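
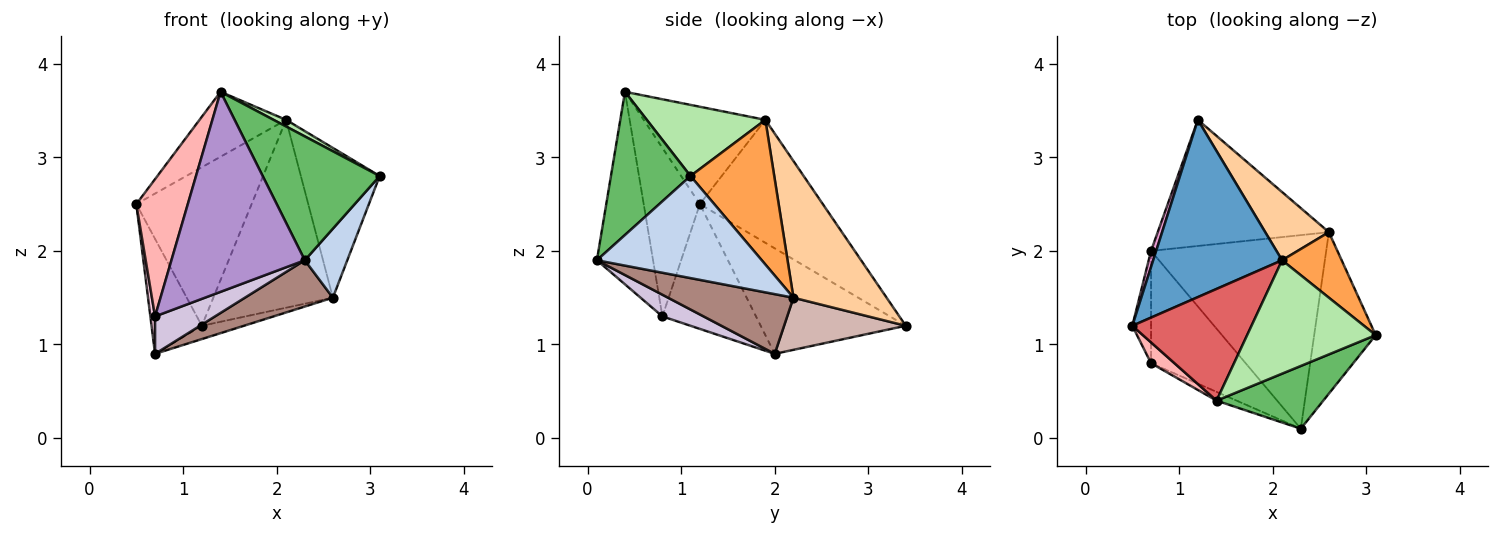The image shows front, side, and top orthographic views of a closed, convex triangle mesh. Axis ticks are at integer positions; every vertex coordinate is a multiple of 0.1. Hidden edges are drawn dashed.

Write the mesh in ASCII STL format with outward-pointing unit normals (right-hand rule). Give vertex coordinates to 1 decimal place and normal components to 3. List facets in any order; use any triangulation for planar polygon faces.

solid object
 facet normal -0.579 0.543 0.607
  outer loop
   vertex 2.1 1.9 3.4
   vertex 1.2 3.4 1.2
   vertex 0.5 1.2 2.5
  endloop
 endfacet
 facet normal 0.836 -0.215 -0.504
  outer loop
   vertex 2.6 2.2 1.5
   vertex 3.1 1.1 2.8
   vertex 2.3 0.1 1.9
  endloop
 endfacet
 facet normal 0.698 0.656 0.287
  outer loop
   vertex 2.6 2.2 1.5
   vertex 2.1 1.9 3.4
   vertex 3.1 1.1 2.8
  endloop
 endfacet
 facet normal 0.591 0.758 0.275
  outer loop
   vertex 2.6 2.2 1.5
   vertex 1.2 3.4 1.2
   vertex 2.1 1.9 3.4
  endloop
 endfacet
 facet normal 0.519 -0.763 0.386
  outer loop
   vertex 1.4 0.4 3.7
   vertex 2.3 0.1 1.9
   vertex 3.1 1.1 2.8
  endloop
 endfacet
 facet normal 0.484 -0.051 0.874
  outer loop
   vertex 1.4 0.4 3.7
   vertex 3.1 1.1 2.8
   vertex 2.1 1.9 3.4
  endloop
 endfacet
 facet normal -0.577 0.410 0.706
  outer loop
   vertex 1.4 0.4 3.7
   vertex 2.1 1.9 3.4
   vertex 0.5 1.2 2.5
  endloop
 endfacet
 facet normal -0.733 -0.672 0.102
  outer loop
   vertex 1.4 0.4 3.7
   vertex 0.5 1.2 2.5
   vertex 0.7 0.8 1.3
  endloop
 endfacet
 facet normal -0.388 -0.921 -0.040
  outer loop
   vertex 1.4 0.4 3.7
   vertex 0.7 0.8 1.3
   vertex 2.3 0.1 1.9
  endloop
 endfacet
 facet normal 0.212 -0.309 -0.927
  outer loop
   vertex 0.7 2.0 0.9
   vertex 2.3 0.1 1.9
   vertex 0.7 0.8 1.3
  endloop
 endfacet
 facet normal 0.315 -0.221 -0.923
  outer loop
   vertex 0.7 2.0 0.9
   vertex 2.6 2.2 1.5
   vertex 2.3 0.1 1.9
  endloop
 endfacet
 facet normal 0.290 0.100 -0.952
  outer loop
   vertex 0.7 2.0 0.9
   vertex 1.2 3.4 1.2
   vertex 2.6 2.2 1.5
  endloop
 endfacet
 facet normal -0.944 0.327 0.046
  outer loop
   vertex 0.7 2.0 0.9
   vertex 0.5 1.2 2.5
   vertex 1.2 3.4 1.2
  endloop
 endfacet
 facet normal -0.988 -0.049 -0.148
  outer loop
   vertex 0.7 2.0 0.9
   vertex 0.7 0.8 1.3
   vertex 0.5 1.2 2.5
  endloop
 endfacet
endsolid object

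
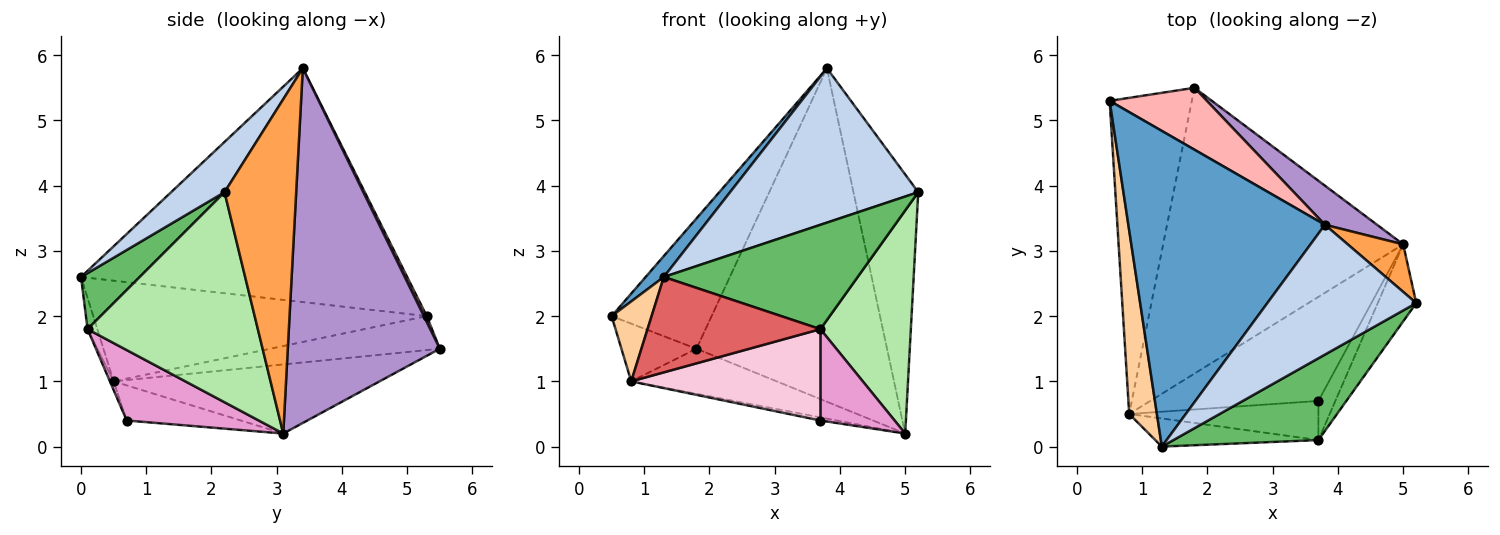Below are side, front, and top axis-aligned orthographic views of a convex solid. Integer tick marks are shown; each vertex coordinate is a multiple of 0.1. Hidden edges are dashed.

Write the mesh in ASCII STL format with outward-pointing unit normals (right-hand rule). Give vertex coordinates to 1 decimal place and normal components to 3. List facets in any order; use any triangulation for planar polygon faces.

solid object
 facet normal -0.765 -0.043 0.643
  outer loop
   vertex 3.8 3.4 5.8
   vertex 0.5 5.3 2.0
   vertex 1.3 0.0 2.6
  endloop
 endfacet
 facet normal 0.212 -0.748 0.629
  outer loop
   vertex 3.8 3.4 5.8
   vertex 1.3 0.0 2.6
   vertex 5.2 2.2 3.9
  endloop
 endfacet
 facet normal 0.736 0.666 0.122
  outer loop
   vertex 3.8 3.4 5.8
   vertex 5.2 2.2 3.9
   vertex 5.0 3.1 0.2
  endloop
 endfacet
 facet normal -0.958 -0.115 0.263
  outer loop
   vertex 0.8 0.5 1.0
   vertex 1.3 0.0 2.6
   vertex 0.5 5.3 2.0
  endloop
 endfacet
 facet normal 0.232 -0.766 0.600
  outer loop
   vertex 3.7 0.1 1.8
   vertex 5.2 2.2 3.9
   vertex 1.3 0.0 2.6
  endloop
 endfacet
 facet normal 0.872 -0.463 -0.160
  outer loop
   vertex 3.7 0.1 1.8
   vertex 5.0 3.1 0.2
   vertex 5.2 2.2 3.9
  endloop
 endfacet
 facet normal -0.054 -0.958 -0.282
  outer loop
   vertex 3.7 0.1 1.8
   vertex 1.3 0.0 2.6
   vertex 0.8 0.5 1.0
  endloop
 endfacet
 facet normal 0.026 0.903 0.429
  outer loop
   vertex 1.8 5.5 1.5
   vertex 0.5 5.3 2.0
   vertex 3.8 3.4 5.8
  endloop
 endfacet
 facet normal 0.621 0.778 0.091
  outer loop
   vertex 1.8 5.5 1.5
   vertex 3.8 3.4 5.8
   vertex 5.0 3.1 0.2
  endloop
 endfacet
 facet normal -0.376 0.166 -0.911
  outer loop
   vertex 1.8 5.5 1.5
   vertex 0.8 0.5 1.0
   vertex 0.5 5.3 2.0
  endloop
 endfacet
 facet normal -0.274 0.150 -0.950
  outer loop
   vertex 1.8 5.5 1.5
   vertex 5.0 3.1 0.2
   vertex 0.8 0.5 1.0
  endloop
 endfacet
 facet normal -0.204 0.029 -0.978
  outer loop
   vertex 3.7 0.7 0.4
   vertex 0.8 0.5 1.0
   vertex 5.0 3.1 0.2
  endloop
 endfacet
 facet normal 0.853 -0.479 -0.205
  outer loop
   vertex 3.7 0.7 0.4
   vertex 5.0 3.1 0.2
   vertex 3.7 0.1 1.8
  endloop
 endfacet
 facet normal -0.018 -0.919 -0.394
  outer loop
   vertex 3.7 0.7 0.4
   vertex 3.7 0.1 1.8
   vertex 0.8 0.5 1.0
  endloop
 endfacet
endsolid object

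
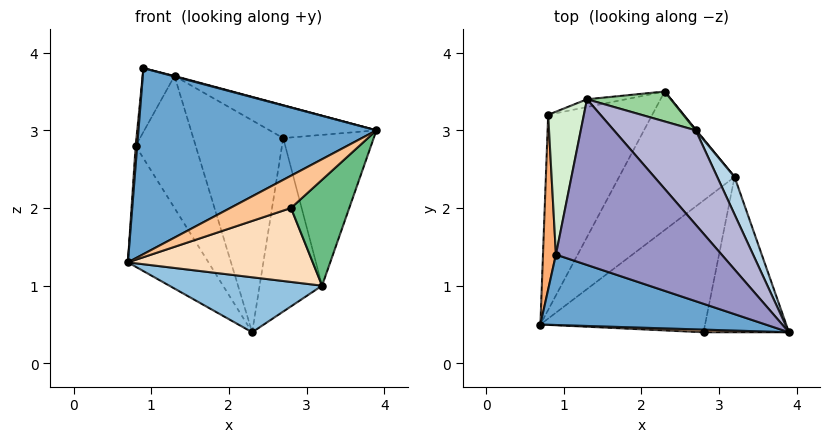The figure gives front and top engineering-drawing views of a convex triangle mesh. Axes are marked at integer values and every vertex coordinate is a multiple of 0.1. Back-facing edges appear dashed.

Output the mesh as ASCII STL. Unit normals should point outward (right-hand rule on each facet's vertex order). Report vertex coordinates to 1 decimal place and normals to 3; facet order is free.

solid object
 facet normal -0.212 -0.914 0.346
  outer loop
   vertex 0.9 1.4 3.8
   vertex 0.7 0.5 1.3
   vertex 3.9 0.4 3.0
  endloop
 endfacet
 facet normal 0.166 -0.364 -0.917
  outer loop
   vertex 3.2 2.4 1.0
   vertex 0.7 0.5 1.3
   vertex 2.3 3.5 0.4
  endloop
 endfacet
 facet normal 0.901 0.420 0.105
  outer loop
   vertex 3.2 2.4 1.0
   vertex 2.7 3.0 2.9
   vertex 3.9 0.4 3.0
  endloop
 endfacet
 facet normal 0.773 0.634 0.003
  outer loop
   vertex 3.2 2.4 1.0
   vertex 2.3 3.5 0.4
   vertex 2.7 3.0 2.9
  endloop
 endfacet
 facet normal -0.826 0.297 -0.479
  outer loop
   vertex 0.8 3.2 2.8
   vertex 2.3 3.5 0.4
   vertex 0.7 0.5 1.3
  endloop
 endfacet
 facet normal -0.997 -0.009 0.083
  outer loop
   vertex 0.8 3.2 2.8
   vertex 0.7 0.5 1.3
   vertex 0.9 1.4 3.8
  endloop
 endfacet
 facet normal -0.075 -0.994 0.082
  outer loop
   vertex 2.8 0.4 2.0
   vertex 3.9 0.4 3.0
   vertex 0.7 0.5 1.3
  endloop
 endfacet
 facet normal 0.258 -0.473 -0.842
  outer loop
   vertex 2.8 0.4 2.0
   vertex 0.7 0.5 1.3
   vertex 3.2 2.4 1.0
  endloop
 endfacet
 facet normal 0.601 -0.450 -0.661
  outer loop
   vertex 2.8 0.4 2.0
   vertex 3.2 2.4 1.0
   vertex 3.9 0.4 3.0
  endloop
 endfacet
 facet normal 0.341 0.931 0.132
  outer loop
   vertex 1.3 3.4 3.7
   vertex 2.7 3.0 2.9
   vertex 2.3 3.5 0.4
  endloop
 endfacet
 facet normal -0.282 0.958 -0.056
  outer loop
   vertex 1.3 3.4 3.7
   vertex 2.3 3.5 0.4
   vertex 0.8 3.2 2.8
  endloop
 endfacet
 facet normal -0.875 0.197 0.442
  outer loop
   vertex 1.3 3.4 3.7
   vertex 0.8 3.2 2.8
   vertex 0.9 1.4 3.8
  endloop
 endfacet
 facet normal 0.257 -0.003 0.966
  outer loop
   vertex 1.3 3.4 3.7
   vertex 0.9 1.4 3.8
   vertex 3.9 0.4 3.0
  endloop
 endfacet
 facet normal 0.535 0.278 0.798
  outer loop
   vertex 1.3 3.4 3.7
   vertex 3.9 0.4 3.0
   vertex 2.7 3.0 2.9
  endloop
 endfacet
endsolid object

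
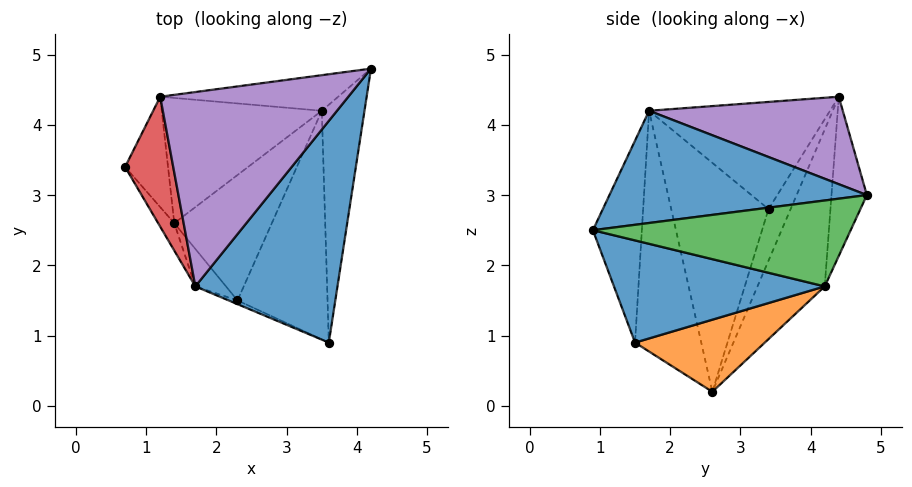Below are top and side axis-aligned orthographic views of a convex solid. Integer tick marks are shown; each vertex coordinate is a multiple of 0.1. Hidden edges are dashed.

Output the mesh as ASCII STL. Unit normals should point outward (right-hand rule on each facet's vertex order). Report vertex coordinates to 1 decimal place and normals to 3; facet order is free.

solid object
 facet normal 0.608 -0.192 0.770
  outer loop
   vertex 1.7 1.7 4.2
   vertex 3.6 0.9 2.5
   vertex 4.2 4.8 3.0
  endloop
 endfacet
 facet normal -0.838 -0.542 -0.059
  outer loop
   vertex 1.7 1.7 4.2
   vertex 0.7 3.4 2.8
   vertex 1.4 2.6 0.2
  endloop
 endfacet
 facet normal 0.893 -0.080 -0.444
  outer loop
   vertex 3.5 4.2 1.7
   vertex 4.2 4.8 3.0
   vertex 3.6 0.9 2.5
  endloop
 endfacet
 facet normal -0.895 -0.195 0.402
  outer loop
   vertex 1.2 4.4 4.4
   vertex 0.7 3.4 2.8
   vertex 1.7 1.7 4.2
  endloop
 endfacet
 facet normal 0.422 0.011 0.907
  outer loop
   vertex 1.2 4.4 4.4
   vertex 1.7 1.7 4.2
   vertex 4.2 4.8 3.0
  endloop
 endfacet
 facet normal -0.257 0.923 -0.287
  outer loop
   vertex 1.2 4.4 4.4
   vertex 4.2 4.8 3.0
   vertex 3.5 4.2 1.7
  endloop
 endfacet
 facet normal -0.445 0.815 -0.371
  outer loop
   vertex 1.2 4.4 4.4
   vertex 1.4 2.6 0.2
   vertex 0.7 3.4 2.8
  endloop
 endfacet
 facet normal -0.373 0.846 -0.380
  outer loop
   vertex 1.2 4.4 4.4
   vertex 3.5 4.2 1.7
   vertex 1.4 2.6 0.2
  endloop
 endfacet
 facet normal -0.401 -0.916 -0.017
  outer loop
   vertex 2.3 1.5 0.9
   vertex 3.6 0.9 2.5
   vertex 1.7 1.7 4.2
  endloop
 endfacet
 facet normal -0.740 -0.666 -0.094
  outer loop
   vertex 2.3 1.5 0.9
   vertex 1.7 1.7 4.2
   vertex 1.4 2.6 0.2
  endloop
 endfacet
 facet normal 0.743 -0.136 -0.655
  outer loop
   vertex 2.3 1.5 0.9
   vertex 3.5 4.2 1.7
   vertex 3.6 0.9 2.5
  endloop
 endfacet
 facet normal 0.594 -0.026 -0.804
  outer loop
   vertex 2.3 1.5 0.9
   vertex 1.4 2.6 0.2
   vertex 3.5 4.2 1.7
  endloop
 endfacet
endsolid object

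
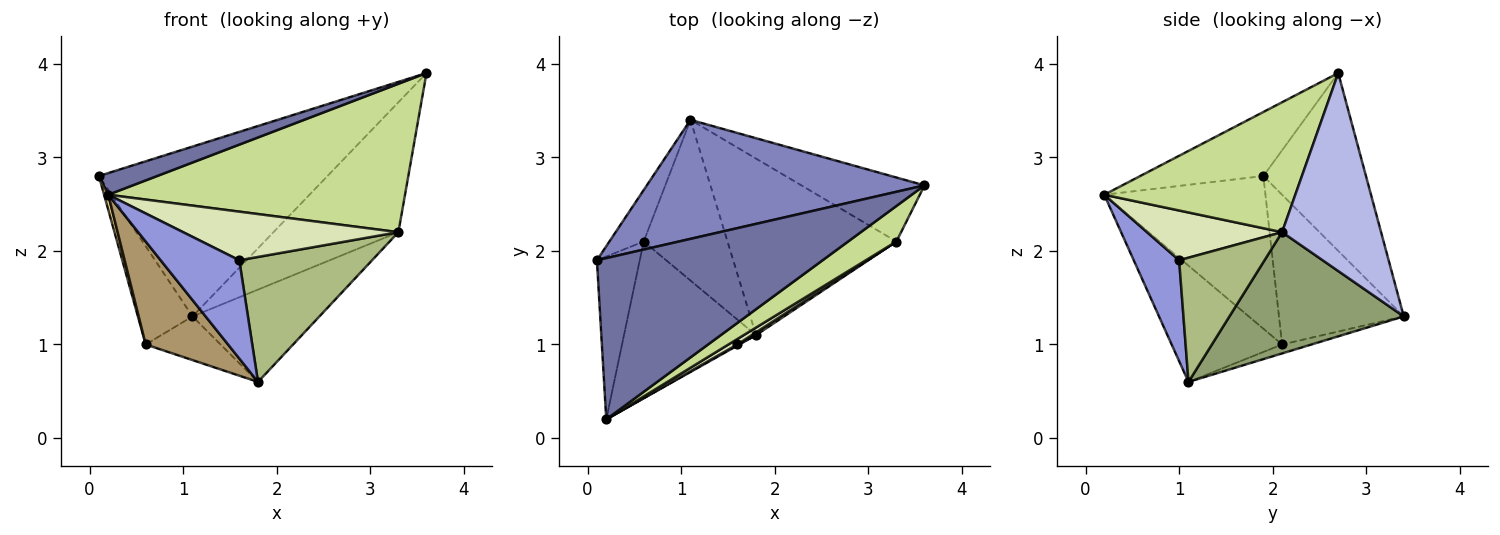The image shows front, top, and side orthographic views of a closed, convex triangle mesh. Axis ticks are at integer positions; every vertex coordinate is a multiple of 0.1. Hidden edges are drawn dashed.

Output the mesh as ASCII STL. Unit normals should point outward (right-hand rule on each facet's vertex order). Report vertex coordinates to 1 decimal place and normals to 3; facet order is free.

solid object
 facet normal -0.271 -0.128 0.954
  outer loop
   vertex 0.2 0.2 2.6
   vertex 3.6 2.7 3.9
   vertex 0.1 1.9 2.8
  endloop
 endfacet
 facet normal -0.345 0.769 0.539
  outer loop
   vertex 1.1 3.4 1.3
   vertex 0.1 1.9 2.8
   vertex 3.6 2.7 3.9
  endloop
 endfacet
 facet normal 0.500 -0.866 0.010
  outer loop
   vertex 1.6 1.0 1.9
   vertex 0.2 0.2 2.6
   vertex 1.8 1.1 0.6
  endloop
 endfacet
 facet normal 0.579 0.731 -0.360
  outer loop
   vertex 3.3 2.1 2.2
   vertex 1.1 3.4 1.3
   vertex 3.6 2.7 3.9
  endloop
 endfacet
 facet normal 0.537 0.391 -0.748
  outer loop
   vertex 3.3 2.1 2.2
   vertex 1.8 1.1 0.6
   vertex 1.1 3.4 1.3
  endloop
 endfacet
 facet normal 0.541 -0.841 0.019
  outer loop
   vertex 3.3 2.1 2.2
   vertex 1.6 1.0 1.9
   vertex 1.8 1.1 0.6
  endloop
 endfacet
 facet normal 0.531 -0.824 0.197
  outer loop
   vertex 3.3 2.1 2.2
   vertex 3.6 2.7 3.9
   vertex 0.2 0.2 2.6
  endloop
 endfacet
 facet normal 0.529 -0.843 0.094
  outer loop
   vertex 3.3 2.1 2.2
   vertex 0.2 0.2 2.6
   vertex 1.6 1.0 1.9
  endloop
 endfacet
 facet normal -0.593 -0.442 -0.673
  outer loop
   vertex 0.6 2.1 1.0
   vertex 1.8 1.1 0.6
   vertex 0.2 0.2 2.6
  endloop
 endfacet
 facet normal -0.103 0.261 -0.960
  outer loop
   vertex 0.6 2.1 1.0
   vertex 1.1 3.4 1.3
   vertex 1.8 1.1 0.6
  endloop
 endfacet
 facet normal -0.963 -0.025 -0.270
  outer loop
   vertex 0.6 2.1 1.0
   vertex 0.2 0.2 2.6
   vertex 0.1 1.9 2.8
  endloop
 endfacet
 facet normal -0.897 0.392 -0.205
  outer loop
   vertex 0.6 2.1 1.0
   vertex 0.1 1.9 2.8
   vertex 1.1 3.4 1.3
  endloop
 endfacet
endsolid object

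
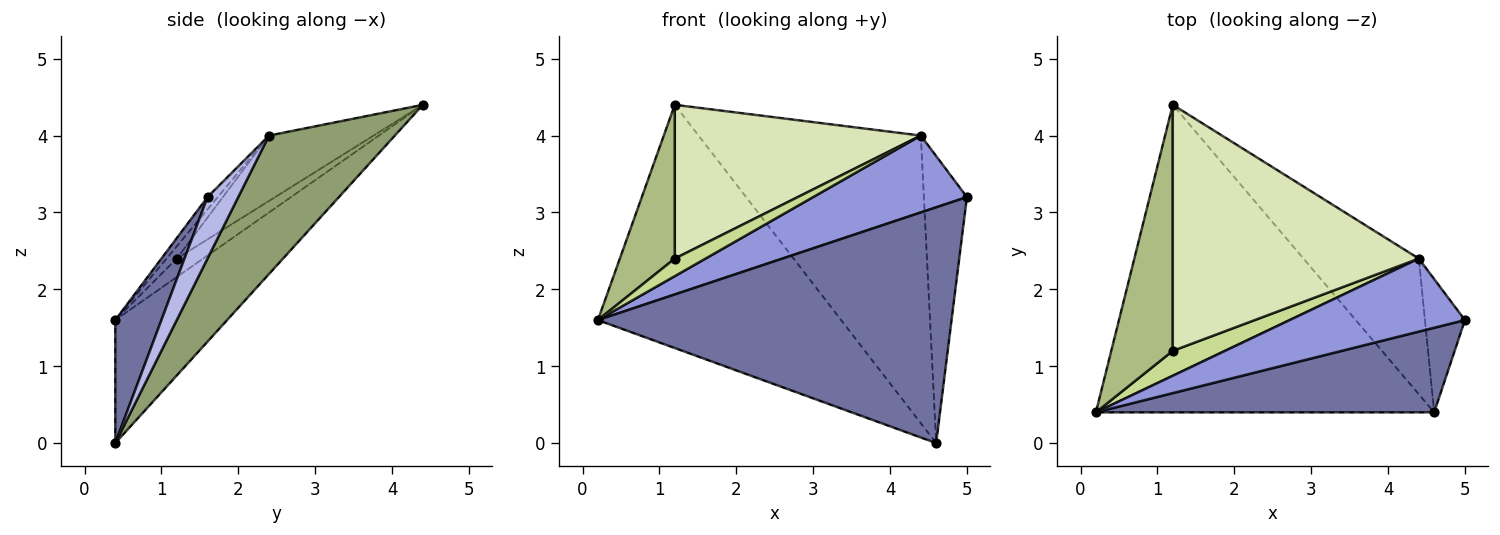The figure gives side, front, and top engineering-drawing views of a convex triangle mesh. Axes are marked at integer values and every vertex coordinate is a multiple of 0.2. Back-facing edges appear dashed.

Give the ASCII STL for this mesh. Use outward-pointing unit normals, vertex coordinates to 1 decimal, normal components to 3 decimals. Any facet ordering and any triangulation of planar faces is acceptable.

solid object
 facet normal 0.122 -0.934 0.335
  outer loop
   vertex 4.6 0.4 0.0
   vertex 5.0 1.6 3.2
   vertex 0.2 0.4 1.6
  endloop
 endfacet
 facet normal -0.274 0.597 -0.754
  outer loop
   vertex 4.6 0.4 0.0
   vertex 0.2 0.4 1.6
   vertex 1.2 4.4 4.4
  endloop
 endfacet
 facet normal -0.048 -0.724 0.688
  outer loop
   vertex 4.4 2.4 4.0
   vertex 0.2 0.4 1.6
   vertex 5.0 1.6 3.2
  endloop
 endfacet
 facet normal 0.544 0.761 -0.353
  outer loop
   vertex 4.4 2.4 4.0
   vertex 5.0 1.6 3.2
   vertex 4.6 0.4 0.0
  endloop
 endfacet
 facet normal 0.456 0.805 -0.380
  outer loop
   vertex 4.4 2.4 4.0
   vertex 4.6 0.4 0.0
   vertex 1.2 4.4 4.4
  endloop
 endfacet
 facet normal -0.247 -0.514 0.822
  outer loop
   vertex 1.2 1.2 2.4
   vertex 1.2 4.4 4.4
   vertex 0.2 0.4 1.6
  endloop
 endfacet
 facet normal -0.189 -0.566 0.802
  outer loop
   vertex 1.2 1.2 2.4
   vertex 0.2 0.4 1.6
   vertex 4.4 2.4 4.0
  endloop
 endfacet
 facet normal -0.220 -0.517 0.827
  outer loop
   vertex 1.2 1.2 2.4
   vertex 4.4 2.4 4.0
   vertex 1.2 4.4 4.4
  endloop
 endfacet
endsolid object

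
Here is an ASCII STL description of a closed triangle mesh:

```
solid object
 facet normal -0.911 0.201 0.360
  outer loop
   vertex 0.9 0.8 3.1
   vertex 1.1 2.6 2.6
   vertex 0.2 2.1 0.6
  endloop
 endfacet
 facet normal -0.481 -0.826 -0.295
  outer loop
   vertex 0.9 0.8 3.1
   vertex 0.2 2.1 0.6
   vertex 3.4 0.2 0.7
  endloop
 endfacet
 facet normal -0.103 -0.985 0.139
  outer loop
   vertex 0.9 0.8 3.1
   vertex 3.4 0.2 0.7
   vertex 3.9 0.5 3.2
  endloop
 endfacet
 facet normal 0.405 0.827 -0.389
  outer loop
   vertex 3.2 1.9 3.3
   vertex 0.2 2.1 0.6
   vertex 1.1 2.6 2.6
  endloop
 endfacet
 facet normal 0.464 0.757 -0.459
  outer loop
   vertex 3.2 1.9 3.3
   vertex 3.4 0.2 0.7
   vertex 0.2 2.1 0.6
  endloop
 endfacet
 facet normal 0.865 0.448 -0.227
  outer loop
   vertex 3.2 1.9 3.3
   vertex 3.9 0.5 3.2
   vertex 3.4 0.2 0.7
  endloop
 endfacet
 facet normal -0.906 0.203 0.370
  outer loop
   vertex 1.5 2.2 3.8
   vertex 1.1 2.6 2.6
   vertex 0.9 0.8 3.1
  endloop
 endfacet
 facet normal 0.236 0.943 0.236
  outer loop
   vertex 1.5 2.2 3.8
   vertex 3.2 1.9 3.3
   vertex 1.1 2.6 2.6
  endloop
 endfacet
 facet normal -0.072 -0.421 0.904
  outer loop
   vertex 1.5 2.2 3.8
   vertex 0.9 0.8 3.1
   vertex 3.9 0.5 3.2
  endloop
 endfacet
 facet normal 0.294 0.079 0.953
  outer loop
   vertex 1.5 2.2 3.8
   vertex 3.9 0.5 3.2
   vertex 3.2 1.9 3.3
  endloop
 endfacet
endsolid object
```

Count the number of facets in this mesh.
10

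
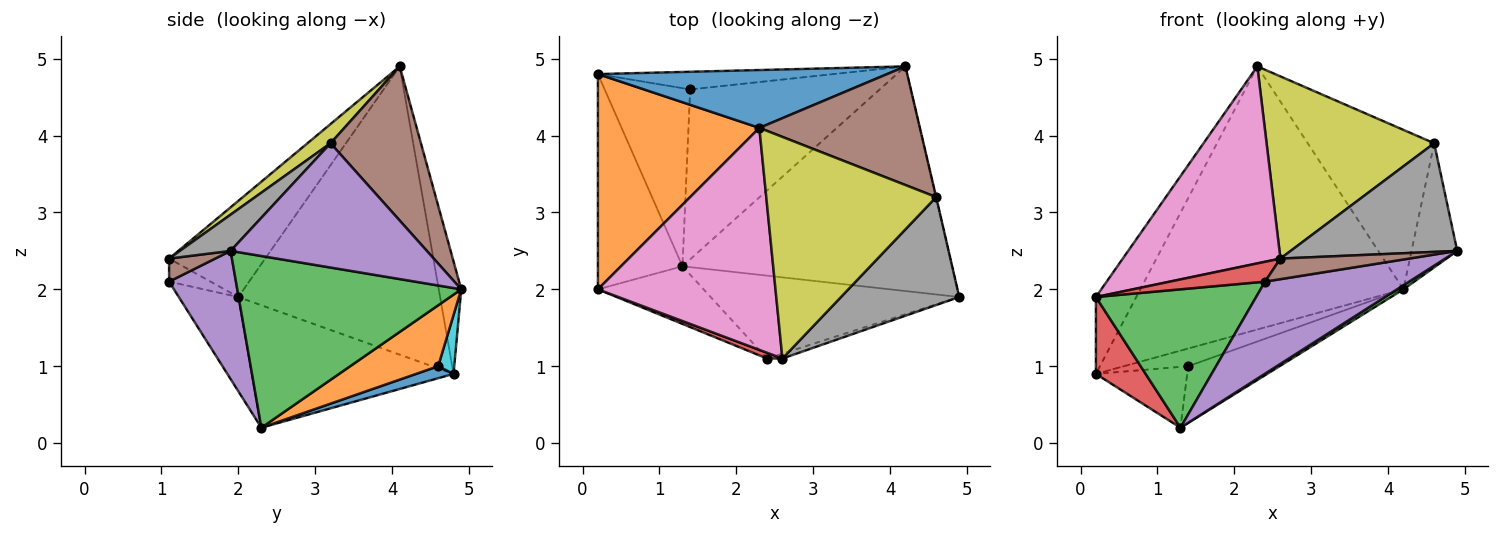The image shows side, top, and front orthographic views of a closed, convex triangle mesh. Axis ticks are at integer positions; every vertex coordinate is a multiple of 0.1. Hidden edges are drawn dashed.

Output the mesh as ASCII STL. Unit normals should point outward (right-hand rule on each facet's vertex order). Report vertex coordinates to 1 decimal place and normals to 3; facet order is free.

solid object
 facet normal -0.083 0.973 0.214
  outer loop
   vertex 2.3 4.1 4.9
   vertex 4.2 4.9 2.0
   vertex 0.2 4.8 0.9
  endloop
 endfacet
 facet normal -0.860 0.172 0.481
  outer loop
   vertex 0.2 2.0 1.9
   vertex 2.3 4.1 4.9
   vertex 0.2 4.8 0.9
  endloop
 endfacet
 facet normal 0.537 -0.015 -0.843
  outer loop
   vertex 1.3 2.3 0.2
   vertex 4.2 4.9 2.0
   vertex 4.9 1.9 2.5
  endloop
 endfacet
 facet normal -0.806 -0.199 -0.557
  outer loop
   vertex 1.3 2.3 0.2
   vertex 0.2 2.0 1.9
   vertex 0.2 4.8 0.9
  endloop
 endfacet
 facet normal 0.974 0.227 -0.002
  outer loop
   vertex 4.6 3.2 3.9
   vertex 4.9 1.9 2.5
   vertex 4.2 4.9 2.0
  endloop
 endfacet
 facet normal 0.497 0.696 0.518
  outer loop
   vertex 4.6 3.2 3.9
   vertex 4.2 4.9 2.0
   vertex 2.3 4.1 4.9
  endloop
 endfacet
 facet normal -0.375 -0.615 0.693
  outer loop
   vertex 2.6 1.1 2.4
   vertex 2.3 4.1 4.9
   vertex 0.2 2.0 1.9
  endloop
 endfacet
 facet normal 0.211 -0.693 0.689
  outer loop
   vertex 2.6 1.1 2.4
   vertex 4.9 1.9 2.5
   vertex 4.6 3.2 3.9
  endloop
 endfacet
 facet normal 0.087 -0.633 0.770
  outer loop
   vertex 2.6 1.1 2.4
   vertex 4.6 3.2 3.9
   vertex 2.3 4.1 4.9
  endloop
 endfacet
 facet normal 0.174 0.696 -0.696
  outer loop
   vertex 1.4 4.6 1.0
   vertex 0.2 4.8 0.9
   vertex 4.2 4.9 2.0
  endloop
 endfacet
 facet normal 0.132 0.321 -0.938
  outer loop
   vertex 1.4 4.6 1.0
   vertex 1.3 2.3 0.2
   vertex 0.2 4.8 0.9
  endloop
 endfacet
 facet normal 0.292 0.303 -0.907
  outer loop
   vertex 1.4 4.6 1.0
   vertex 4.2 4.9 2.0
   vertex 1.3 2.3 0.2
  endloop
 endfacet
 facet normal -0.324 -0.873 -0.364
  outer loop
   vertex 2.4 1.1 2.1
   vertex 0.2 2.0 1.9
   vertex 1.3 2.3 0.2
  endloop
 endfacet
 facet normal -0.386 -0.886 0.257
  outer loop
   vertex 2.4 1.1 2.1
   vertex 2.6 1.1 2.4
   vertex 0.2 2.0 1.9
  endloop
 endfacet
 facet normal 0.326 -0.703 -0.633
  outer loop
   vertex 2.4 1.1 2.1
   vertex 1.3 2.3 0.2
   vertex 4.9 1.9 2.5
  endloop
 endfacet
 facet normal 0.329 -0.918 -0.219
  outer loop
   vertex 2.4 1.1 2.1
   vertex 4.9 1.9 2.5
   vertex 2.6 1.1 2.4
  endloop
 endfacet
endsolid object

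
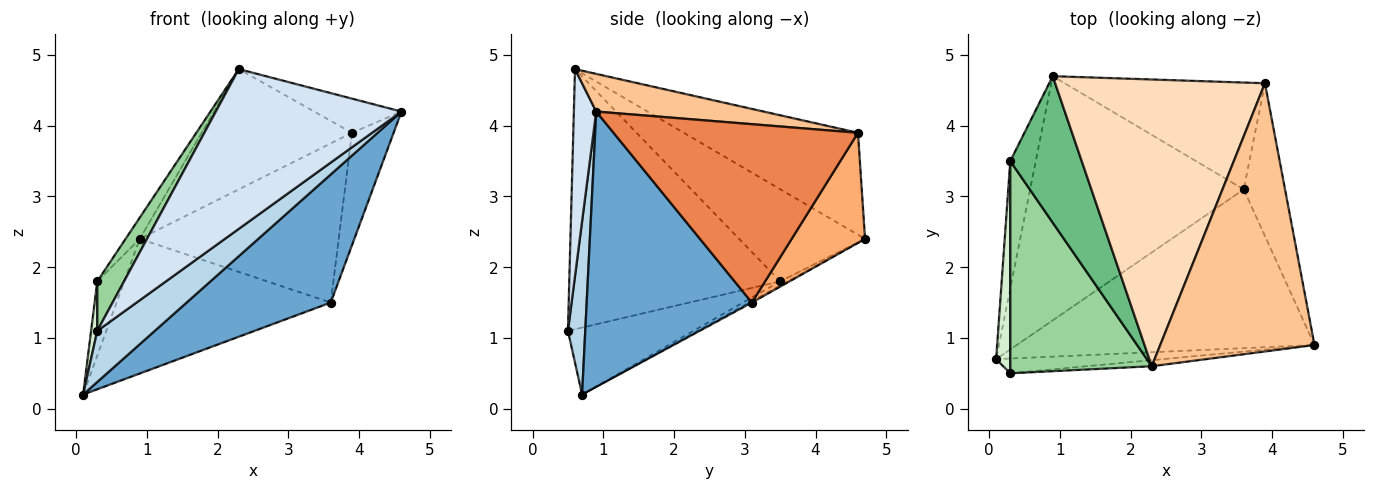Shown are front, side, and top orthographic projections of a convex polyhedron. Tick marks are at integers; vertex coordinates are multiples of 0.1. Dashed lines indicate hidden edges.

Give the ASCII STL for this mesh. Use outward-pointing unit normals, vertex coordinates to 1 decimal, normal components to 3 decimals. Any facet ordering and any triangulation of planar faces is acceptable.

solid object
 facet normal 0.584 -0.510 -0.632
  outer loop
   vertex 3.6 3.1 1.5
   vertex 4.6 0.9 4.2
   vertex 0.1 0.7 0.2
  endloop
 endfacet
 facet normal -0.006 0.483 -0.876
  outer loop
   vertex 3.6 3.1 1.5
   vertex 0.1 0.7 0.2
   vertex 0.9 4.7 2.4
  endloop
 endfacet
 facet normal 0.278 -0.923 -0.267
  outer loop
   vertex 0.3 0.5 1.1
   vertex 0.1 0.7 0.2
   vertex 4.6 0.9 4.2
  endloop
 endfacet
 facet normal 0.120 -0.992 -0.038
  outer loop
   vertex 0.3 0.5 1.1
   vertex 4.6 0.9 4.2
   vertex 2.3 0.6 4.8
  endloop
 endfacet
 facet normal 0.961 0.164 -0.223
  outer loop
   vertex 3.9 4.6 3.9
   vertex 4.6 0.9 4.2
   vertex 3.6 3.1 1.5
  endloop
 endfacet
 facet normal 0.293 0.794 -0.533
  outer loop
   vertex 3.9 4.6 3.9
   vertex 3.6 3.1 1.5
   vertex 0.9 4.7 2.4
  endloop
 endfacet
 facet normal 0.235 0.123 0.964
  outer loop
   vertex 3.9 4.6 3.9
   vertex 2.3 0.6 4.8
   vertex 4.6 0.9 4.2
  endloop
 endfacet
 facet normal -0.409 0.353 0.842
  outer loop
   vertex 3.9 4.6 3.9
   vertex 0.9 4.7 2.4
   vertex 2.3 0.6 4.8
  endloop
 endfacet
 facet normal -0.787 0.088 0.610
  outer loop
   vertex 0.3 3.5 1.8
   vertex 2.3 0.6 4.8
   vertex 0.9 4.7 2.4
  endloop
 endfacet
 facet normal -0.873 -0.111 0.475
  outer loop
   vertex 0.3 3.5 1.8
   vertex 0.3 0.5 1.1
   vertex 2.3 0.6 4.8
  endloop
 endfacet
 facet normal -0.142 0.499 -0.855
  outer loop
   vertex 0.3 3.5 1.8
   vertex 0.9 4.7 2.4
   vertex 0.1 0.7 0.2
  endloop
 endfacet
 facet normal -0.977 -0.048 0.206
  outer loop
   vertex 0.3 3.5 1.8
   vertex 0.1 0.7 0.2
   vertex 0.3 0.5 1.1
  endloop
 endfacet
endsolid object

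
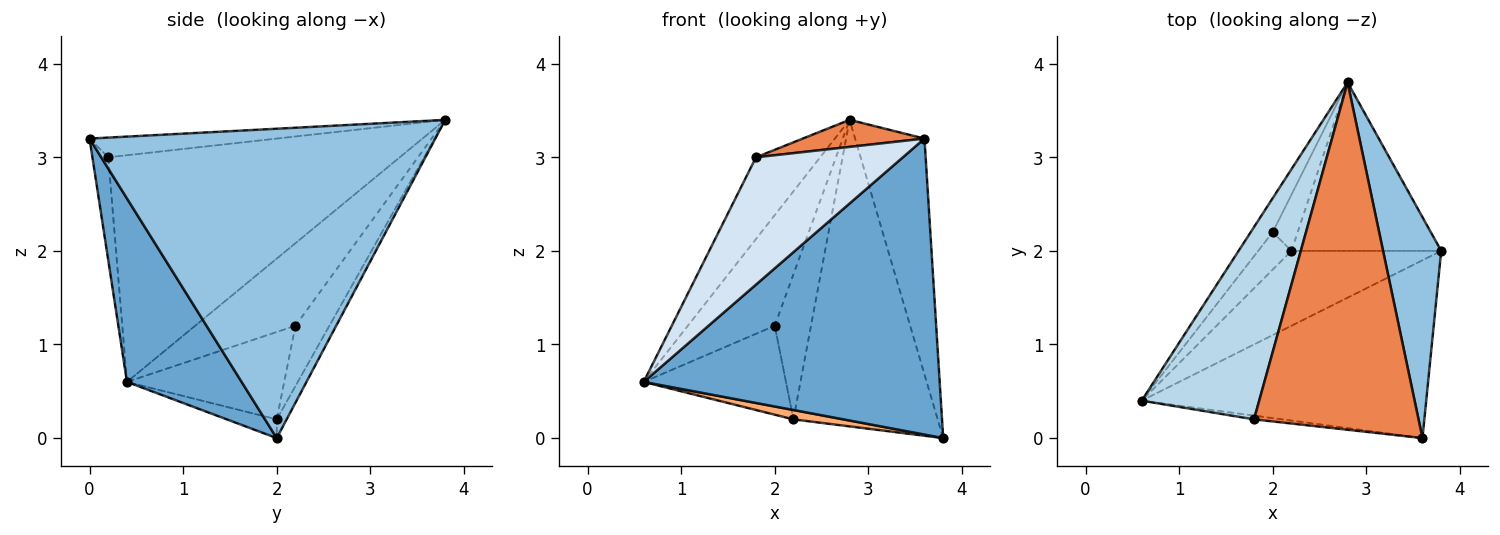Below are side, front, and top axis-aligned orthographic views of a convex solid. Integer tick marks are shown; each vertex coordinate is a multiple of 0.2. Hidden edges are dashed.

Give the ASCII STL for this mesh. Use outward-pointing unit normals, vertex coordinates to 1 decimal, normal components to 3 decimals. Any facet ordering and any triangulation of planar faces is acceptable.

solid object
 facet normal 0.315 -0.814 -0.489
  outer loop
   vertex 3.6 0.0 3.2
   vertex 0.6 0.4 0.6
   vertex 3.8 2.0 0.0
  endloop
 endfacet
 facet normal 0.964 0.193 0.181
  outer loop
   vertex 3.6 0.0 3.2
   vertex 3.8 2.0 0.0
   vertex 2.8 3.8 3.4
  endloop
 endfacet
 facet normal -0.871 0.192 0.452
  outer loop
   vertex 1.8 0.2 3.0
   vertex 2.8 3.8 3.4
   vertex 0.6 0.4 0.6
  endloop
 endfacet
 facet normal -0.107 -0.994 -0.029
  outer loop
   vertex 1.8 0.2 3.0
   vertex 0.6 0.4 0.6
   vertex 3.6 0.0 3.2
  endloop
 endfacet
 facet normal -0.119 -0.077 0.990
  outer loop
   vertex 1.8 0.2 3.0
   vertex 3.6 0.0 3.2
   vertex 2.8 3.8 3.4
  endloop
 endfacet
 facet normal -0.123 -0.123 -0.985
  outer loop
   vertex 2.2 2.0 0.2
   vertex 3.8 2.0 0.0
   vertex 0.6 0.4 0.6
  endloop
 endfacet
 facet normal -0.060 0.875 -0.481
  outer loop
   vertex 2.2 2.0 0.2
   vertex 2.8 3.8 3.4
   vertex 3.8 2.0 0.0
  endloop
 endfacet
 facet normal -0.741 0.642 -0.198
  outer loop
   vertex 2.0 2.2 1.2
   vertex 0.6 0.4 0.6
   vertex 2.8 3.8 3.4
  endloop
 endfacet
 facet normal -0.714 0.646 -0.272
  outer loop
   vertex 2.0 2.2 1.2
   vertex 2.2 2.0 0.2
   vertex 0.6 0.4 0.6
  endloop
 endfacet
 facet normal -0.657 0.703 -0.272
  outer loop
   vertex 2.0 2.2 1.2
   vertex 2.8 3.8 3.4
   vertex 2.2 2.0 0.2
  endloop
 endfacet
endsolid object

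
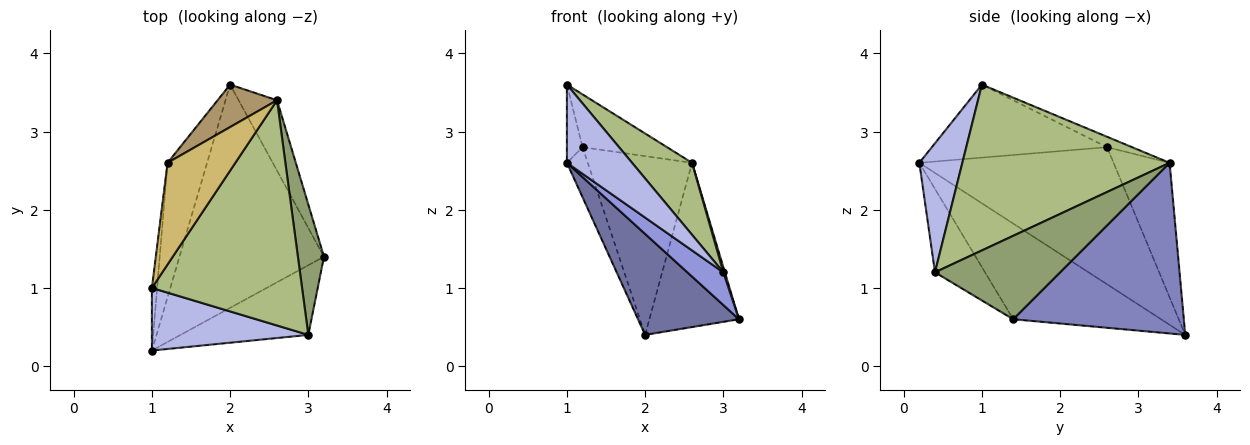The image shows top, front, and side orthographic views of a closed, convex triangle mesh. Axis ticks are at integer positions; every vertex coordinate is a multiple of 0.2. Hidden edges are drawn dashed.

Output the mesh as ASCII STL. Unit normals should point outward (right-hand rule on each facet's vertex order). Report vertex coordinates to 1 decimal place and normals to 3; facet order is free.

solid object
 facet normal -0.517 -0.353 -0.780
  outer loop
   vertex 2.0 3.6 0.4
   vertex 3.2 1.4 0.6
   vertex 1.0 0.2 2.6
  endloop
 endfacet
 facet normal 0.868 0.456 -0.195
  outer loop
   vertex 2.6 3.4 2.6
   vertex 3.2 1.4 0.6
   vertex 2.0 3.6 0.4
  endloop
 endfacet
 facet normal -0.509 -0.366 -0.779
  outer loop
   vertex 3.0 0.4 1.2
   vertex 1.0 0.2 2.6
   vertex 3.2 1.4 0.6
  endloop
 endfacet
 facet normal 0.458 -0.694 0.555
  outer loop
   vertex 3.0 0.4 1.2
   vertex 1.0 1.0 3.6
   vertex 1.0 0.2 2.6
  endloop
 endfacet
 facet normal 0.954 -0.012 0.298
  outer loop
   vertex 3.0 0.4 1.2
   vertex 3.2 1.4 0.6
   vertex 2.6 3.4 2.6
  endloop
 endfacet
 facet normal 0.725 -0.210 0.656
  outer loop
   vertex 3.0 0.4 1.2
   vertex 2.6 3.4 2.6
   vertex 1.0 1.0 3.6
  endloop
 endfacet
 facet normal -0.956 0.103 -0.276
  outer loop
   vertex 1.2 2.6 2.8
   vertex 2.0 3.6 0.4
   vertex 1.0 0.2 2.6
  endloop
 endfacet
 facet normal -0.994 0.089 -0.071
  outer loop
   vertex 1.2 2.6 2.8
   vertex 1.0 0.2 2.6
   vertex 1.0 1.0 3.6
  endloop
 endfacet
 facet normal -0.463 0.862 0.205
  outer loop
   vertex 1.2 2.6 2.8
   vertex 2.6 3.4 2.6
   vertex 2.0 3.6 0.4
  endloop
 endfacet
 facet normal -0.135 0.457 0.879
  outer loop
   vertex 1.2 2.6 2.8
   vertex 1.0 1.0 3.6
   vertex 2.6 3.4 2.6
  endloop
 endfacet
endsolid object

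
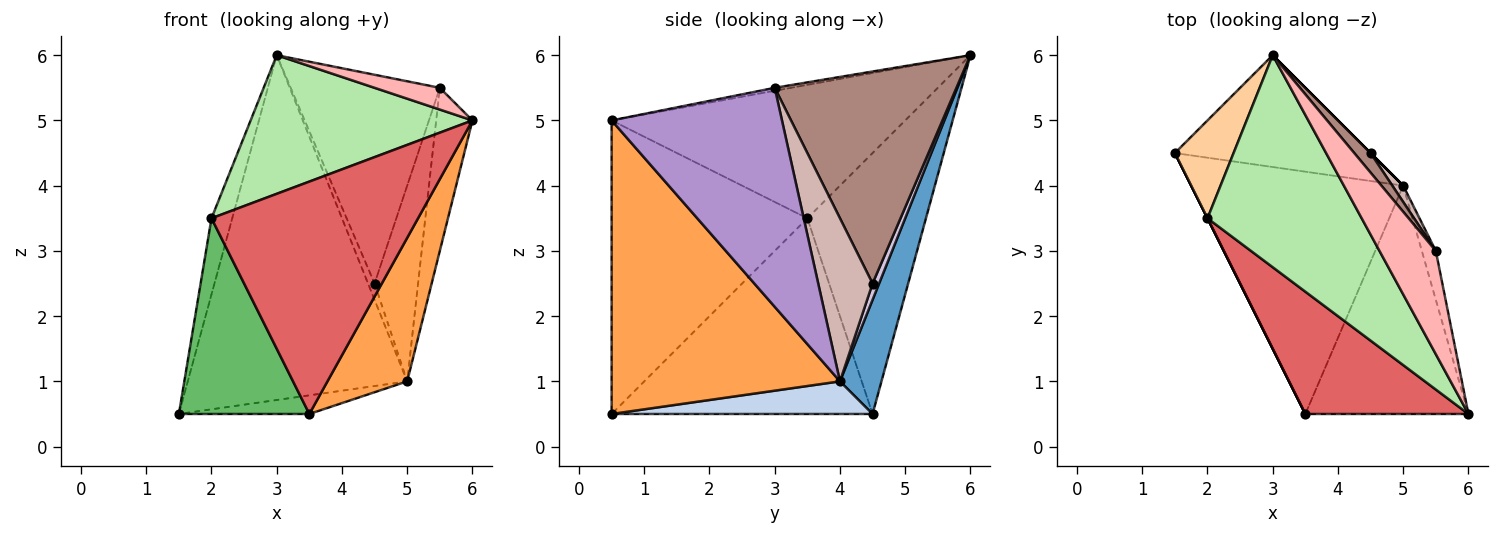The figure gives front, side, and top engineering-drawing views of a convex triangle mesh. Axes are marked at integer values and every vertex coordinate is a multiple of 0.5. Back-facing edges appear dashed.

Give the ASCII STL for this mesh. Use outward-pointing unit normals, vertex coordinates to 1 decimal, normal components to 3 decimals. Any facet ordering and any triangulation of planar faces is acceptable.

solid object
 facet normal 0.177 0.936 -0.304
  outer loop
   vertex 5.0 4.0 1.0
   vertex 1.5 4.5 0.5
   vertex 3.0 6.0 6.0
  endloop
 endfacet
 facet normal 0.152 0.076 -0.986
  outer loop
   vertex 5.0 4.0 1.0
   vertex 3.5 0.5 0.5
   vertex 1.5 4.5 0.5
  endloop
 endfacet
 facet normal 0.836 -0.292 -0.464
  outer loop
   vertex 5.0 4.0 1.0
   vertex 6.0 0.5 5.0
   vertex 3.5 0.5 0.5
  endloop
 endfacet
 facet normal -0.962 0.168 0.216
  outer loop
   vertex 2.0 3.5 3.5
   vertex 3.0 6.0 6.0
   vertex 1.5 4.5 0.5
  endloop
 endfacet
 facet normal -0.894 -0.447 0.000
  outer loop
   vertex 2.0 3.5 3.5
   vertex 1.5 4.5 0.5
   vertex 3.5 0.5 0.5
  endloop
 endfacet
 facet normal -0.587 -0.443 0.678
  outer loop
   vertex 2.0 3.5 3.5
   vertex 6.0 0.5 5.0
   vertex 3.0 6.0 6.0
  endloop
 endfacet
 facet normal -0.642 -0.678 0.357
  outer loop
   vertex 2.0 3.5 3.5
   vertex 3.5 0.5 0.5
   vertex 6.0 0.5 5.0
  endloop
 endfacet
 facet normal -0.051 -0.206 0.977
  outer loop
   vertex 5.5 3.0 5.5
   vertex 3.0 6.0 6.0
   vertex 6.0 0.5 5.0
  endloop
 endfacet
 facet normal 0.976 0.208 -0.062
  outer loop
   vertex 5.5 3.0 5.5
   vertex 6.0 0.5 5.0
   vertex 5.0 4.0 1.0
  endloop
 endfacet
 facet normal 0.707 0.707 0.000
  outer loop
   vertex 4.5 4.5 2.5
   vertex 5.0 4.0 1.0
   vertex 3.0 6.0 6.0
  endloop
 endfacet
 facet normal 0.772 0.633 0.059
  outer loop
   vertex 4.5 4.5 2.5
   vertex 3.0 6.0 6.0
   vertex 5.5 3.0 5.5
  endloop
 endfacet
 facet normal 0.780 0.624 0.052
  outer loop
   vertex 4.5 4.5 2.5
   vertex 5.5 3.0 5.5
   vertex 5.0 4.0 1.0
  endloop
 endfacet
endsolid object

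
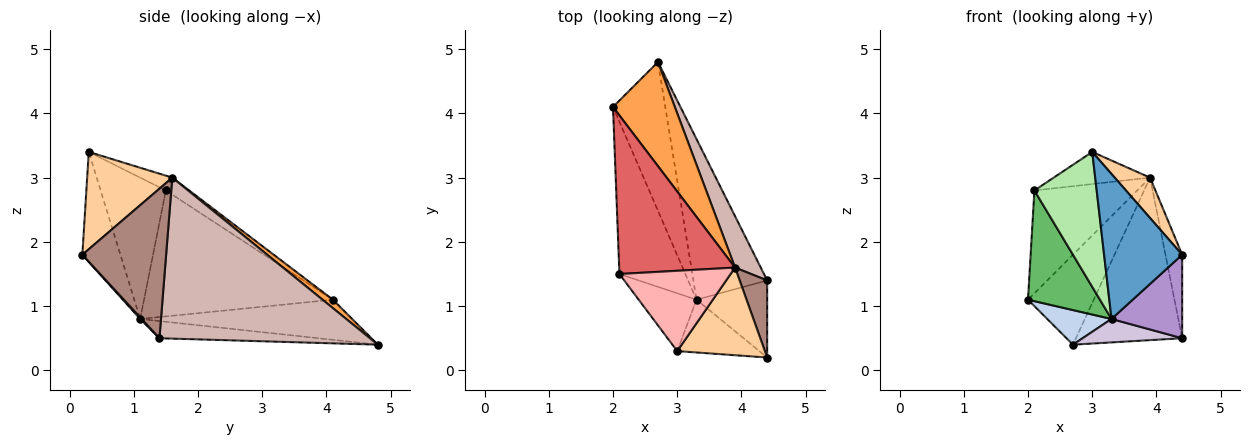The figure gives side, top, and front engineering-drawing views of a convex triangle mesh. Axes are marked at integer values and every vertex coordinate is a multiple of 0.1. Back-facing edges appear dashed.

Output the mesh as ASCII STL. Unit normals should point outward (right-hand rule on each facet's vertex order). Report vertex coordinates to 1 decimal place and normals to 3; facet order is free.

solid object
 facet normal -0.416 -0.854 -0.311
  outer loop
   vertex 3.3 1.1 0.8
   vertex 4.4 0.2 1.8
   vertex 3.0 0.3 3.4
  endloop
 endfacet
 facet normal -0.599 -0.181 -0.780
  outer loop
   vertex 3.3 1.1 0.8
   vertex 2.0 4.1 1.1
   vertex 2.7 4.8 0.4
  endloop
 endfacet
 facet normal 0.103 0.650 0.753
  outer loop
   vertex 3.9 1.6 3.0
   vertex 2.7 4.8 0.4
   vertex 2.0 4.1 1.1
  endloop
 endfacet
 facet normal 0.710 -0.295 0.640
  outer loop
   vertex 3.9 1.6 3.0
   vertex 3.0 0.3 3.4
   vertex 4.4 0.2 1.8
  endloop
 endfacet
 facet normal -0.839 -0.320 -0.440
  outer loop
   vertex 2.1 1.5 2.8
   vertex 2.0 4.1 1.1
   vertex 3.3 1.1 0.8
  endloop
 endfacet
 facet normal -0.694 -0.662 -0.284
  outer loop
   vertex 2.1 1.5 2.8
   vertex 3.3 1.1 0.8
   vertex 3.0 0.3 3.4
  endloop
 endfacet
 facet normal -0.123 0.540 0.833
  outer loop
   vertex 2.1 1.5 2.8
   vertex 3.9 1.6 3.0
   vertex 2.0 4.1 1.1
  endloop
 endfacet
 facet normal -0.123 0.369 0.921
  outer loop
   vertex 2.1 1.5 2.8
   vertex 3.0 0.3 3.4
   vertex 3.9 1.6 3.0
  endloop
 endfacet
 facet normal 0.015 -0.735 -0.678
  outer loop
   vertex 4.4 1.4 0.5
   vertex 4.4 0.2 1.8
   vertex 3.3 1.1 0.8
  endloop
 endfacet
 facet normal -0.225 -0.141 -0.964
  outer loop
   vertex 4.4 1.4 0.5
   vertex 3.3 1.1 0.8
   vertex 2.7 4.8 0.4
  endloop
 endfacet
 facet normal 0.965 0.192 0.178
  outer loop
   vertex 4.4 1.4 0.5
   vertex 3.9 1.6 3.0
   vertex 4.4 0.2 1.8
  endloop
 endfacet
 facet normal 0.884 0.446 0.141
  outer loop
   vertex 4.4 1.4 0.5
   vertex 2.7 4.8 0.4
   vertex 3.9 1.6 3.0
  endloop
 endfacet
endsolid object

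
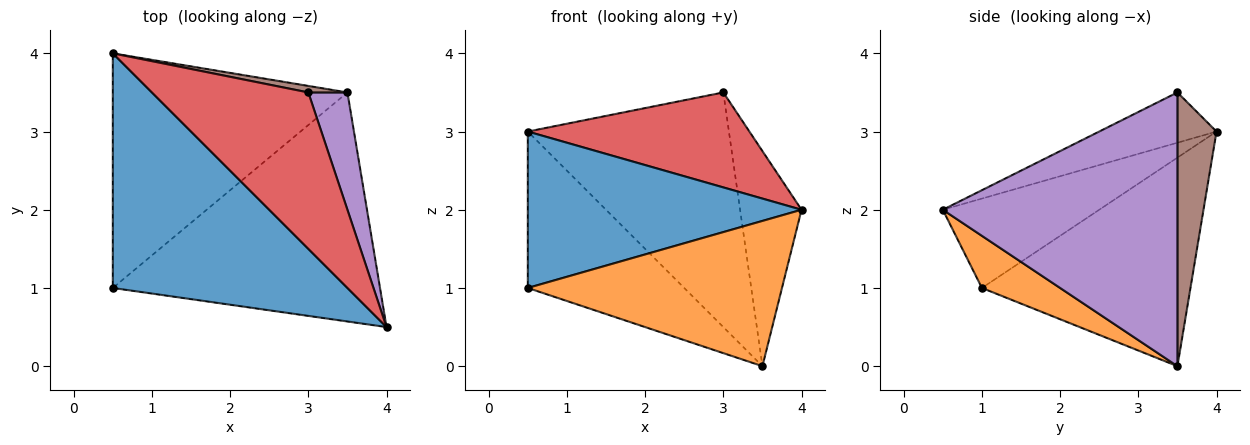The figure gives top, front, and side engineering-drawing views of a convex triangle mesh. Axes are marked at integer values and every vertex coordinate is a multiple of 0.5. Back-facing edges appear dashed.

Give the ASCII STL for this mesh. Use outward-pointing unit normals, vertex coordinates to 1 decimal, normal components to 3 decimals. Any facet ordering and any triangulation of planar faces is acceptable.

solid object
 facet normal -0.302 -0.529 0.793
  outer loop
   vertex 0.5 4.0 3.0
   vertex 0.5 1.0 1.0
   vertex 4.0 0.5 2.0
  endloop
 endfacet
 facet normal 0.163 -0.528 -0.833
  outer loop
   vertex 3.5 3.5 0.0
   vertex 4.0 0.5 2.0
   vertex 0.5 1.0 1.0
  endloop
 endfacet
 facet normal -0.595 0.446 -0.669
  outer loop
   vertex 3.5 3.5 0.0
   vertex 0.5 1.0 1.0
   vertex 0.5 4.0 3.0
  endloop
 endfacet
 facet normal -0.265 -0.500 0.824
  outer loop
   vertex 3.0 3.5 3.5
   vertex 0.5 4.0 3.0
   vertex 4.0 0.5 2.0
  endloop
 endfacet
 facet normal 0.958 0.251 0.137
  outer loop
   vertex 3.0 3.5 3.5
   vertex 4.0 0.5 2.0
   vertex 3.5 3.5 0.0
  endloop
 endfacet
 facet normal 0.191 0.981 0.027
  outer loop
   vertex 3.0 3.5 3.5
   vertex 3.5 3.5 0.0
   vertex 0.5 4.0 3.0
  endloop
 endfacet
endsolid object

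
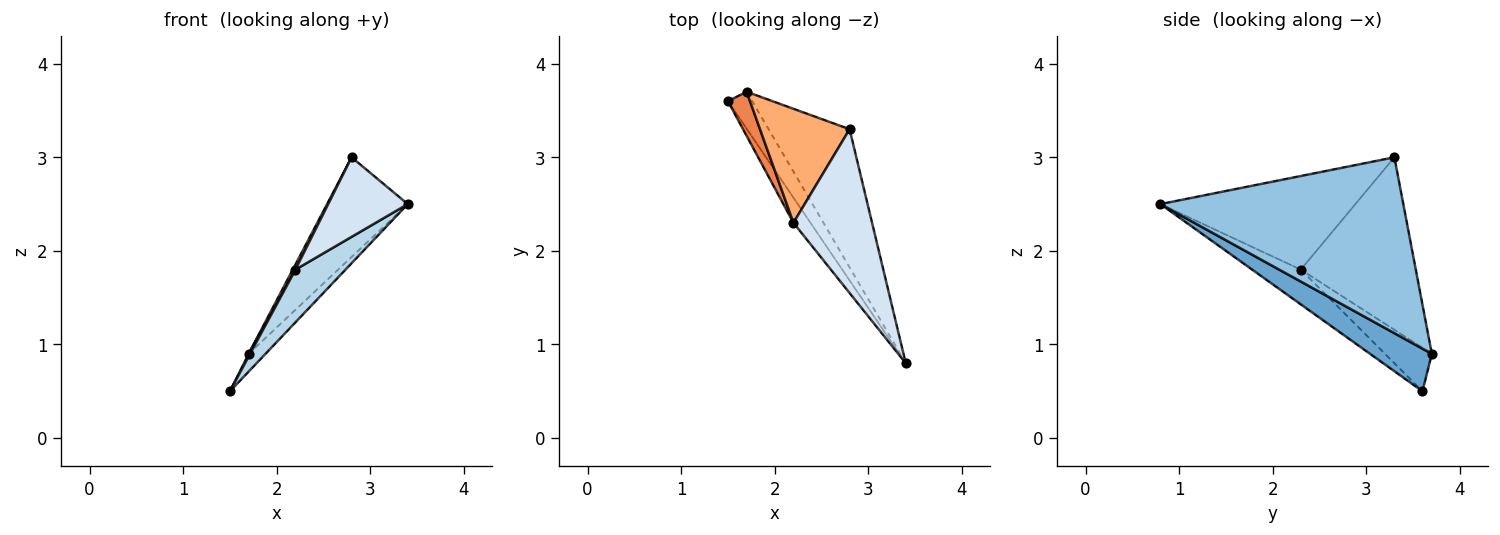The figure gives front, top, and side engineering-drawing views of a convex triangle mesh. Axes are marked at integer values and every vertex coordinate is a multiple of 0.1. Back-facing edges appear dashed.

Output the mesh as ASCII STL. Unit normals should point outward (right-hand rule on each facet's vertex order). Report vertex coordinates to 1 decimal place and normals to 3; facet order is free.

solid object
 facet normal 0.846 0.231 -0.481
  outer loop
   vertex 1.7 3.7 0.9
   vertex 3.4 0.8 2.5
   vertex 1.5 3.6 0.5
  endloop
 endfacet
 facet normal 0.870 0.289 -0.400
  outer loop
   vertex 1.7 3.7 0.9
   vertex 2.8 3.3 3.0
   vertex 3.4 0.8 2.5
  endloop
 endfacet
 facet normal -0.660 -0.679 -0.323
  outer loop
   vertex 2.2 2.3 1.8
   vertex 1.5 3.6 0.5
   vertex 3.4 0.8 2.5
  endloop
 endfacet
 facet normal -0.731 -0.298 0.614
  outer loop
   vertex 2.2 2.3 1.8
   vertex 3.4 0.8 2.5
   vertex 2.8 3.3 3.0
  endloop
 endfacet
 facet normal -0.891 -0.027 0.453
  outer loop
   vertex 2.2 2.3 1.8
   vertex 1.7 3.7 0.9
   vertex 1.5 3.6 0.5
  endloop
 endfacet
 facet normal -0.887 -0.021 0.461
  outer loop
   vertex 2.2 2.3 1.8
   vertex 2.8 3.3 3.0
   vertex 1.7 3.7 0.9
  endloop
 endfacet
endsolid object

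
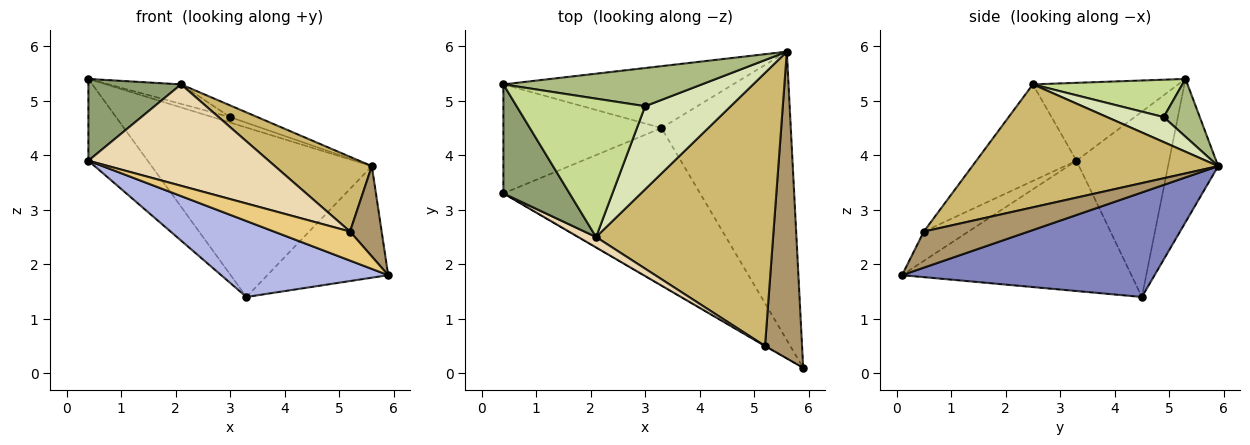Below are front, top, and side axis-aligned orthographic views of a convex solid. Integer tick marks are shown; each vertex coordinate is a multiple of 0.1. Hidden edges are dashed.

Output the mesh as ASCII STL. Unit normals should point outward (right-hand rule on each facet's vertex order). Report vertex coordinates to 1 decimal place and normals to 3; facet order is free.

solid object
 facet normal -0.209 0.919 -0.335
  outer loop
   vertex 3.3 4.5 1.4
   vertex 0.4 5.3 5.4
   vertex 5.6 5.9 3.8
  endloop
 endfacet
 facet normal 0.602 0.288 -0.745
  outer loop
   vertex 3.3 4.5 1.4
   vertex 5.6 5.9 3.8
   vertex 5.9 0.1 1.8
  endloop
 endfacet
 facet normal -0.684 0.438 -0.584
  outer loop
   vertex 0.4 3.3 3.9
   vertex 0.4 5.3 5.4
   vertex 3.3 4.5 1.4
  endloop
 endfacet
 facet normal -0.512 -0.373 -0.773
  outer loop
   vertex 0.4 3.3 3.9
   vertex 3.3 4.5 1.4
   vertex 5.9 0.1 1.8
  endloop
 endfacet
 facet normal -0.685 -0.437 0.583
  outer loop
   vertex 2.1 2.5 5.3
   vertex 0.4 5.3 5.4
   vertex 0.4 3.3 3.9
  endloop
 endfacet
 facet normal 0.277 0.136 0.951
  outer loop
   vertex 3.0 4.9 4.7
   vertex 5.6 5.9 3.8
   vertex 0.4 5.3 5.4
  endloop
 endfacet
 facet normal 0.277 0.134 0.952
  outer loop
   vertex 3.0 4.9 4.7
   vertex 0.4 5.3 5.4
   vertex 2.1 2.5 5.3
  endloop
 endfacet
 facet normal 0.278 0.134 0.951
  outer loop
   vertex 3.0 4.9 4.7
   vertex 2.1 2.5 5.3
   vertex 5.6 5.9 3.8
  endloop
 endfacet
 facet normal 0.683 -0.206 0.701
  outer loop
   vertex 5.2 0.5 2.6
   vertex 5.9 0.1 1.8
   vertex 5.6 5.9 3.8
  endloop
 endfacet
 facet normal 0.556 -0.219 0.801
  outer loop
   vertex 5.2 0.5 2.6
   vertex 5.6 5.9 3.8
   vertex 2.1 2.5 5.3
  endloop
 endfacet
 facet normal -0.506 -0.862 -0.012
  outer loop
   vertex 5.2 0.5 2.6
   vertex 0.4 3.3 3.9
   vertex 5.9 0.1 1.8
  endloop
 endfacet
 facet normal -0.484 -0.871 0.090
  outer loop
   vertex 5.2 0.5 2.6
   vertex 2.1 2.5 5.3
   vertex 0.4 3.3 3.9
  endloop
 endfacet
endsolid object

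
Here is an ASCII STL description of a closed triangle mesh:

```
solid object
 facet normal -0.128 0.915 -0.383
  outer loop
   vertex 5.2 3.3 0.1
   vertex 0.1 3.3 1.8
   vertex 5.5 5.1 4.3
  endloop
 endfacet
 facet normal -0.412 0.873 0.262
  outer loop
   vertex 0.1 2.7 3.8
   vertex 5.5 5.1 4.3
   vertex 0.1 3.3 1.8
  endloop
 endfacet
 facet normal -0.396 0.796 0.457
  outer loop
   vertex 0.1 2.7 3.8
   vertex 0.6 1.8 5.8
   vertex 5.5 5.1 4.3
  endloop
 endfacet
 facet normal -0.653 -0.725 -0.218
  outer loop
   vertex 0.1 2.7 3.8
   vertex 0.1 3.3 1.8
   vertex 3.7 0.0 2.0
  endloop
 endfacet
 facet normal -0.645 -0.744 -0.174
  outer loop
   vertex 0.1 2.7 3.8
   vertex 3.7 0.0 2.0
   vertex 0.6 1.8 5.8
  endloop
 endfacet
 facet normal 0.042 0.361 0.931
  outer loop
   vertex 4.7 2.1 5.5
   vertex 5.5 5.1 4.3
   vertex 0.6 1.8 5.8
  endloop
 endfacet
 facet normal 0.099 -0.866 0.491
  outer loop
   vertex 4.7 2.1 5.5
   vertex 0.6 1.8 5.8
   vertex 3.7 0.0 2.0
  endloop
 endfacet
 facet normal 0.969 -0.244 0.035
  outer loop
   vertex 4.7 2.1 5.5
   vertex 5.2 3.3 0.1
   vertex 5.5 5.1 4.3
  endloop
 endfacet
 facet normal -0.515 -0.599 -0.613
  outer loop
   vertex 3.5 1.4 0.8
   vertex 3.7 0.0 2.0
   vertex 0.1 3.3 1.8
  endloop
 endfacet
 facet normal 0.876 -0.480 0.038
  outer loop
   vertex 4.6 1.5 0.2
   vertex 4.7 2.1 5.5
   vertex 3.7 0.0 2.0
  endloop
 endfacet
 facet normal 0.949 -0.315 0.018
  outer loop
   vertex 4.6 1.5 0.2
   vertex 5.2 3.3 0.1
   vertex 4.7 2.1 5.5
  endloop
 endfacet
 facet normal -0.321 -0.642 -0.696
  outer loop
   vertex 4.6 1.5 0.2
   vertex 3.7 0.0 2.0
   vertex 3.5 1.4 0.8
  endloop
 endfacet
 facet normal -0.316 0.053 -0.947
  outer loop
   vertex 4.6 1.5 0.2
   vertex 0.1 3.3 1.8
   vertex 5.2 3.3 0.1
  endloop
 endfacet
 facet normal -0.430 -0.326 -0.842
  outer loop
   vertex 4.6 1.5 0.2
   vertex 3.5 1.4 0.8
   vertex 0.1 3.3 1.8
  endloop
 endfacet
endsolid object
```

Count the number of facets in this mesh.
14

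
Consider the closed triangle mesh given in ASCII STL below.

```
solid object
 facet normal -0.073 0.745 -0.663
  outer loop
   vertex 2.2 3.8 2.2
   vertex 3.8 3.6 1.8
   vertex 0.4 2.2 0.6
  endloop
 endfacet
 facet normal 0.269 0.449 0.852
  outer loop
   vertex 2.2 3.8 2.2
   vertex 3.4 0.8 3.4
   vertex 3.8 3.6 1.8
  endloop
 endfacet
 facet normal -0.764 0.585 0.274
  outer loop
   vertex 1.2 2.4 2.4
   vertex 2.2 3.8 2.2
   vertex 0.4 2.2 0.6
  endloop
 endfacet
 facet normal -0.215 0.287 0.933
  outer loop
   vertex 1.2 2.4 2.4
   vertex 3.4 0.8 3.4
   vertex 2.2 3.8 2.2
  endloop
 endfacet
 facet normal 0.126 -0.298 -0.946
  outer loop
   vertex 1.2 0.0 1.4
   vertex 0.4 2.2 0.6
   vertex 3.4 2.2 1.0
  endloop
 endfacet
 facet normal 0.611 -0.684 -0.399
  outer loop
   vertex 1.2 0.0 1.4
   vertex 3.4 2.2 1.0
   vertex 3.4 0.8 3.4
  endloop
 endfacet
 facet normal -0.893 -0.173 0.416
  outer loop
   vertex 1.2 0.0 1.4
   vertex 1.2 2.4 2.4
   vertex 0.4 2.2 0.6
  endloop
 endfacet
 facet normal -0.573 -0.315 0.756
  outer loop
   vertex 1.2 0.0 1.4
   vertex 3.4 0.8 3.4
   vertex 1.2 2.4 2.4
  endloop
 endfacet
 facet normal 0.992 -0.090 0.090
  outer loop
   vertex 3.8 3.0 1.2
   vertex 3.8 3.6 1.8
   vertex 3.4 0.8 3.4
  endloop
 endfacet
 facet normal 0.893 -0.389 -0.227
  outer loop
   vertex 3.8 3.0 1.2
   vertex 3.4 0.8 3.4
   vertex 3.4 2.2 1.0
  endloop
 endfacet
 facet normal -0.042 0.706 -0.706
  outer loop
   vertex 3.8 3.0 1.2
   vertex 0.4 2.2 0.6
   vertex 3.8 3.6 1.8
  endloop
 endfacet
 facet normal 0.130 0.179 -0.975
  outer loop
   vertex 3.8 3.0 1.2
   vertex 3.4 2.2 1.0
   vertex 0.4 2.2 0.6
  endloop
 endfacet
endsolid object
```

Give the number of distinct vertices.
8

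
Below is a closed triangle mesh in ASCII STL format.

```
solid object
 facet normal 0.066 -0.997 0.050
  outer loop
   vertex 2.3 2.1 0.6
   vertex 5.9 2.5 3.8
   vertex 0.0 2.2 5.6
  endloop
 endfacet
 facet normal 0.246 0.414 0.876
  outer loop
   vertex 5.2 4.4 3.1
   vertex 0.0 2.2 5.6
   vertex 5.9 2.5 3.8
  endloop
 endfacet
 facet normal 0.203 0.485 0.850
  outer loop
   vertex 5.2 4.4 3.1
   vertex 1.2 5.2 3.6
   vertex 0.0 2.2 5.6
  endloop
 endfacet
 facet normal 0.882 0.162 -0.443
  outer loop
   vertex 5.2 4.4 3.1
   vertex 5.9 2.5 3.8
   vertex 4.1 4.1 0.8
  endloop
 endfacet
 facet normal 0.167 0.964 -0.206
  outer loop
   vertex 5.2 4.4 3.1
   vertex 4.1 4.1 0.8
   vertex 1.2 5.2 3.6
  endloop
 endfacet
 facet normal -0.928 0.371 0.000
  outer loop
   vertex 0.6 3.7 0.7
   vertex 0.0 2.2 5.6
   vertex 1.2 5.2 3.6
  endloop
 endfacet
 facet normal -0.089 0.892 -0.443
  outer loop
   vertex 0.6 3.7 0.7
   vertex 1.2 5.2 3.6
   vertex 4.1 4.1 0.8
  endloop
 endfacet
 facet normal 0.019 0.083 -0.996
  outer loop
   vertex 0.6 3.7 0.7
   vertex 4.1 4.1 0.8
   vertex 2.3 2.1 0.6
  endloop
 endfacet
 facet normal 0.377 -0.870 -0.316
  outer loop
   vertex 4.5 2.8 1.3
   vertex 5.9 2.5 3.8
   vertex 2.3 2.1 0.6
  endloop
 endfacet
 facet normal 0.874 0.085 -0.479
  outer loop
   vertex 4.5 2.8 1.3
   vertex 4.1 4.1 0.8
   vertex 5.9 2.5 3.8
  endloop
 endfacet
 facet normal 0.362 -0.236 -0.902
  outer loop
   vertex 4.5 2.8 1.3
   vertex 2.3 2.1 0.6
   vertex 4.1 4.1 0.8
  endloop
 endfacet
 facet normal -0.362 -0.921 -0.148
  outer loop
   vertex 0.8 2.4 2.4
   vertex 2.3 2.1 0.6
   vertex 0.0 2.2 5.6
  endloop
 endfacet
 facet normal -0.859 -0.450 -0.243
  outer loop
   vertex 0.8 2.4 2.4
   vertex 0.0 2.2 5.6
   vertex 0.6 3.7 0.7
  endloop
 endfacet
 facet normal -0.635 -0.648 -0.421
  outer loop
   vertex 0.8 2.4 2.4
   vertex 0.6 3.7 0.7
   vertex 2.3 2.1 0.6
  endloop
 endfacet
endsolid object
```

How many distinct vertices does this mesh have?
9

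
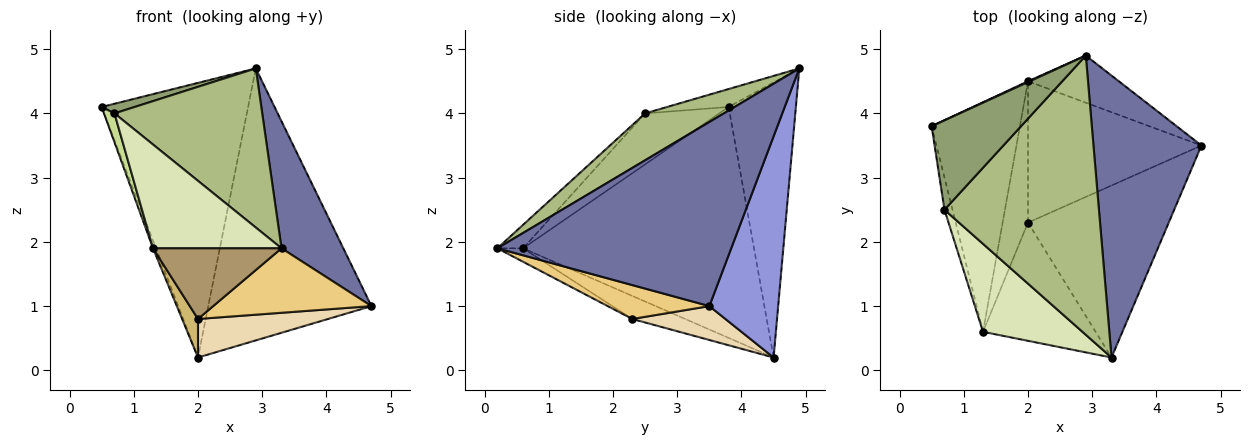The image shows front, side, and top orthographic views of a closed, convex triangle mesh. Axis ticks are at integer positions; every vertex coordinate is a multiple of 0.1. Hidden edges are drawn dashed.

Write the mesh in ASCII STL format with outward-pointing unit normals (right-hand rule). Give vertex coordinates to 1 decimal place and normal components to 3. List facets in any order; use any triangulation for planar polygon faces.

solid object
 facet normal 0.841 -0.222 0.493
  outer loop
   vertex 2.9 4.9 4.7
   vertex 3.3 0.2 1.9
   vertex 4.7 3.5 1.0
  endloop
 endfacet
 facet normal -0.417 0.909 0.003
  outer loop
   vertex 2.9 4.9 4.7
   vertex 2.0 4.5 0.2
   vertex 0.5 3.8 4.1
  endloop
 endfacet
 facet normal 0.384 0.910 -0.158
  outer loop
   vertex 2.9 4.9 4.7
   vertex 4.7 3.5 1.0
   vertex 2.0 4.5 0.2
  endloop
 endfacet
 facet normal -0.934 0.012 -0.357
  outer loop
   vertex 1.3 0.6 1.9
   vertex 0.5 3.8 4.1
   vertex 2.0 4.5 0.2
  endloop
 endfacet
 facet normal -0.196 -0.105 0.975
  outer loop
   vertex 0.7 2.5 4.0
   vertex 2.9 4.9 4.7
   vertex 0.5 3.8 4.1
  endloop
 endfacet
 facet normal 0.255 -0.479 0.840
  outer loop
   vertex 0.7 2.5 4.0
   vertex 3.3 0.2 1.9
   vertex 2.9 4.9 4.7
  endloop
 endfacet
 facet normal -0.978 -0.139 -0.154
  outer loop
   vertex 0.7 2.5 4.0
   vertex 0.5 3.8 4.1
   vertex 1.3 0.6 1.9
  endloop
 endfacet
 facet normal -0.151 -0.754 0.639
  outer loop
   vertex 0.7 2.5 4.0
   vertex 1.3 0.6 1.9
   vertex 3.3 0.2 1.9
  endloop
 endfacet
 facet normal -0.102 -0.510 -0.854
  outer loop
   vertex 2.0 2.3 0.8
   vertex 3.3 0.2 1.9
   vertex 1.3 0.6 1.9
  endloop
 endfacet
 facet normal -0.659 -0.198 -0.725
  outer loop
   vertex 2.0 2.3 0.8
   vertex 1.3 0.6 1.9
   vertex 2.0 4.5 0.2
  endloop
 endfacet
 facet normal 0.220 -0.342 -0.913
  outer loop
   vertex 2.0 2.3 0.8
   vertex 4.7 3.5 1.0
   vertex 3.3 0.2 1.9
  endloop
 endfacet
 facet normal 0.185 -0.259 -0.948
  outer loop
   vertex 2.0 2.3 0.8
   vertex 2.0 4.5 0.2
   vertex 4.7 3.5 1.0
  endloop
 endfacet
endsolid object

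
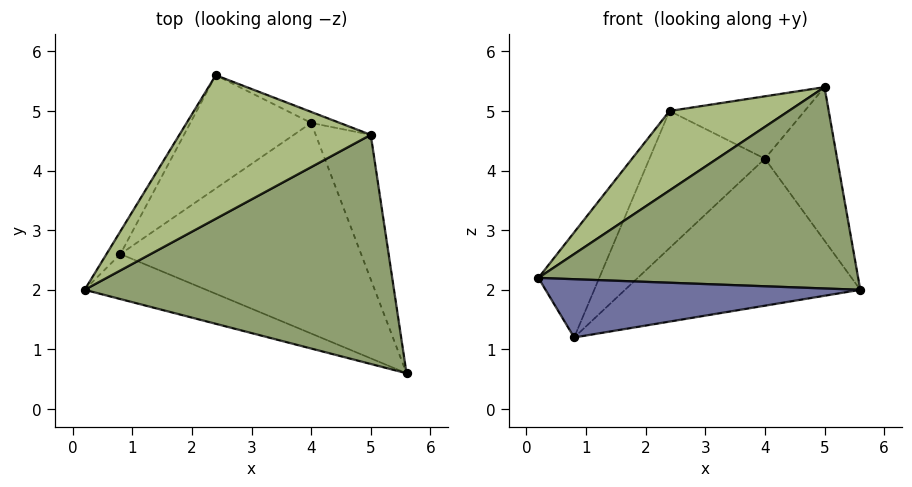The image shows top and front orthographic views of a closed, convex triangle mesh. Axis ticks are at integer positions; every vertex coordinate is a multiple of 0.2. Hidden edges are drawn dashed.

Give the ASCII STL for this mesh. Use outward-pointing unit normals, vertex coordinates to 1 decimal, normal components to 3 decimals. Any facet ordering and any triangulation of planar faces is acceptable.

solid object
 facet normal -0.222 -0.772 -0.596
  outer loop
   vertex 0.8 2.6 1.2
   vertex 5.6 0.6 2.0
   vertex 0.2 2.0 2.2
  endloop
 endfacet
 facet normal -0.799 0.587 -0.127
  outer loop
   vertex 0.8 2.6 1.2
   vertex 0.2 2.0 2.2
   vertex 2.4 5.6 5.0
  endloop
 endfacet
 facet normal 0.351 0.536 -0.768
  outer loop
   vertex 4.0 4.8 4.2
   vertex 5.6 0.6 2.0
   vertex 0.8 2.6 1.2
  endloop
 endfacet
 facet normal 0.067 0.769 -0.635
  outer loop
   vertex 4.0 4.8 4.2
   vertex 0.8 2.6 1.2
   vertex 2.4 5.6 5.0
  endloop
 endfacet
 facet normal -0.142 -0.653 0.744
  outer loop
   vertex 5.0 4.6 5.4
   vertex 0.2 2.0 2.2
   vertex 5.6 0.6 2.0
  endloop
 endfacet
 facet normal -0.306 -0.461 0.833
  outer loop
   vertex 5.0 4.6 5.4
   vertex 2.4 5.6 5.0
   vertex 0.2 2.0 2.2
  endloop
 endfacet
 facet normal 0.696 0.523 -0.493
  outer loop
   vertex 5.0 4.6 5.4
   vertex 5.6 0.6 2.0
   vertex 4.0 4.8 4.2
  endloop
 endfacet
 facet normal 0.376 0.913 -0.161
  outer loop
   vertex 5.0 4.6 5.4
   vertex 4.0 4.8 4.2
   vertex 2.4 5.6 5.0
  endloop
 endfacet
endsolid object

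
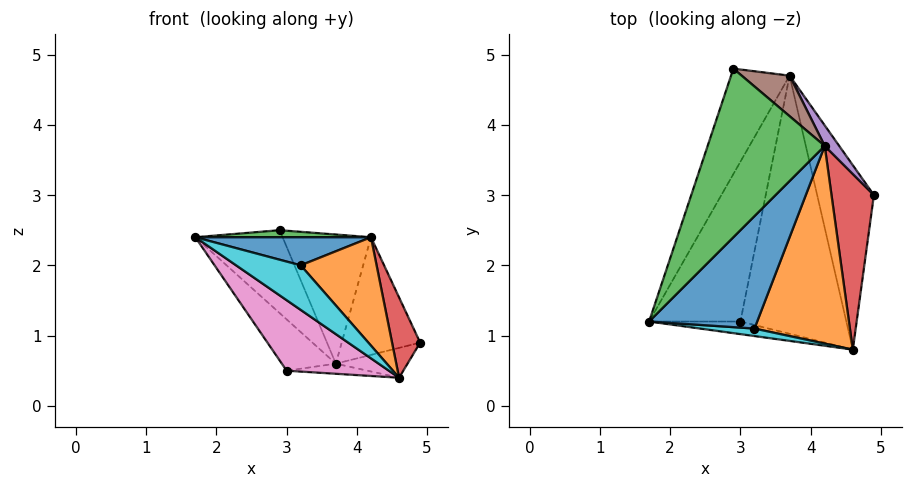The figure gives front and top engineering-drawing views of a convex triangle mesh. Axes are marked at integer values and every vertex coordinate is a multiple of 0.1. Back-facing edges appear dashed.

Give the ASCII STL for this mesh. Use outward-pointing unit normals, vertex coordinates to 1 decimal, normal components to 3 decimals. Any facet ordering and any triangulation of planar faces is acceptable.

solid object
 facet normal -0.873 0.302 -0.383
  outer loop
   vertex 3.7 4.7 0.6
   vertex 1.7 1.2 2.4
   vertex 2.9 4.8 2.5
  endloop
 endfacet
 facet normal 0.428 0.144 -0.892
  outer loop
   vertex 3.7 4.7 0.6
   vertex 4.9 3.0 0.9
   vertex 4.6 0.8 0.4
  endloop
 endfacet
 facet normal 0.042 -0.042 0.998
  outer loop
   vertex 4.2 3.7 2.4
   vertex 2.9 4.8 2.5
   vertex 1.7 1.2 2.4
  endloop
 endfacet
 facet normal 0.838 -0.227 0.497
  outer loop
   vertex 4.2 3.7 2.4
   vertex 4.6 0.8 0.4
   vertex 4.9 3.0 0.9
  endloop
 endfacet
 facet normal 0.804 0.586 0.102
  outer loop
   vertex 4.2 3.7 2.4
   vertex 4.9 3.0 0.9
   vertex 3.7 4.7 0.6
  endloop
 endfacet
 facet normal 0.639 0.734 0.230
  outer loop
   vertex 4.2 3.7 2.4
   vertex 3.7 4.7 0.6
   vertex 2.9 4.8 2.5
  endloop
 endfacet
 facet normal -0.249 -0.953 -0.170
  outer loop
   vertex 3.0 1.2 0.5
   vertex 4.6 0.8 0.4
   vertex 1.7 1.2 2.4
  endloop
 endfacet
 facet normal -0.812 0.178 -0.556
  outer loop
   vertex 3.0 1.2 0.5
   vertex 1.7 1.2 2.4
   vertex 3.7 4.7 0.6
  endloop
 endfacet
 facet normal -0.053 0.039 -0.998
  outer loop
   vertex 3.0 1.2 0.5
   vertex 3.7 4.7 0.6
   vertex 4.6 0.8 0.4
  endloop
 endfacet
 facet normal -0.021 -0.986 0.166
  outer loop
   vertex 3.2 1.1 2.0
   vertex 1.7 1.2 2.4
   vertex 4.6 0.8 0.4
  endloop
 endfacet
 facet normal 0.236 -0.236 0.943
  outer loop
   vertex 3.2 1.1 2.0
   vertex 4.2 3.7 2.4
   vertex 1.7 1.2 2.4
  endloop
 endfacet
 facet normal 0.669 -0.357 0.652
  outer loop
   vertex 3.2 1.1 2.0
   vertex 4.6 0.8 0.4
   vertex 4.2 3.7 2.4
  endloop
 endfacet
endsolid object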